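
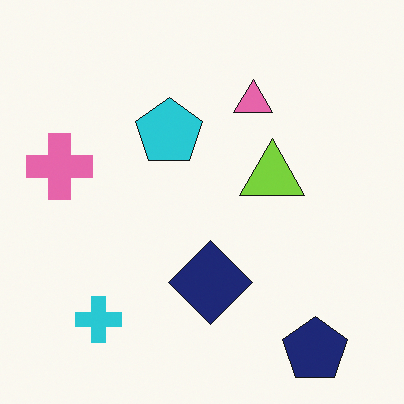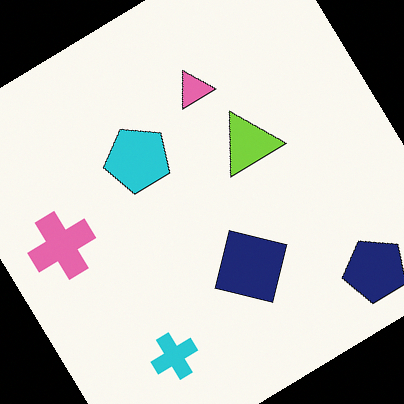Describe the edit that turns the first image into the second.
It was rotated counter-clockwise by a large amount — several tens of degrees.

Every shape is tilted by the same angle and the image corners show triangular fill wedges — a whole-image rotation by a non-right angle.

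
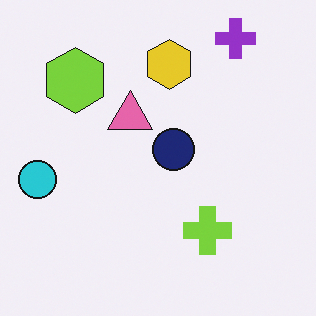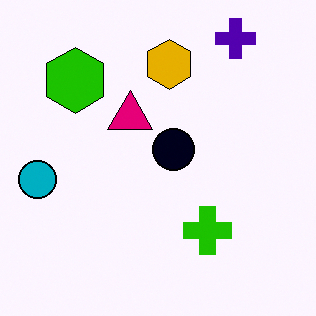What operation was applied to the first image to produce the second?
Given much higher contrast.

Tones are pushed away from mid-grey across the whole image — a global contrast change.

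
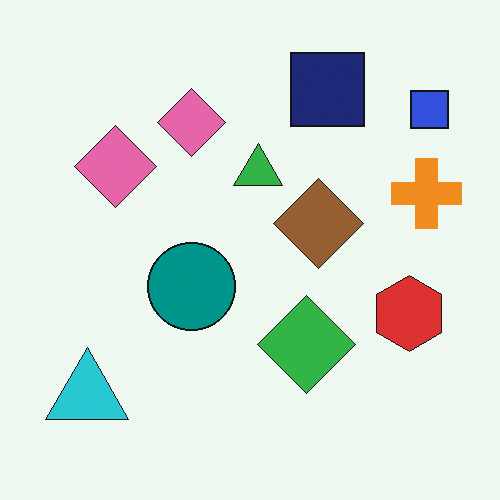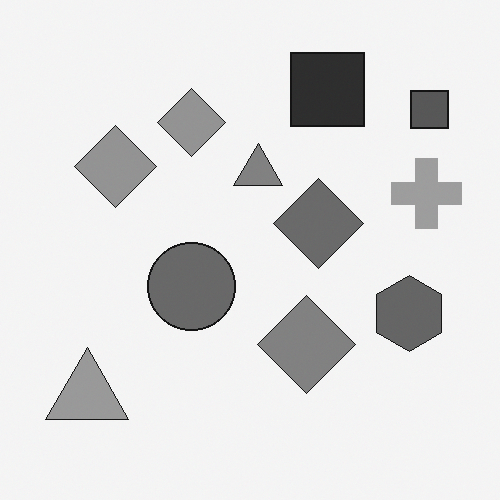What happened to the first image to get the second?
The second image is the first converted to grayscale.

All color is removed — every shape is now a shade of grey.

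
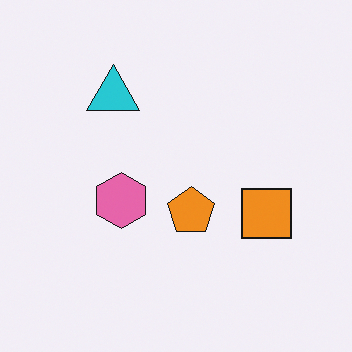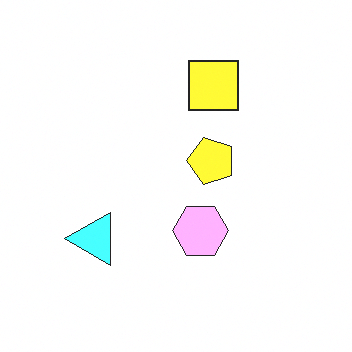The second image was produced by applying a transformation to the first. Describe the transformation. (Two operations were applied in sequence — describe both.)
The image was noticeably brightened, then rotated 90° counter-clockwise.

Every pixel — background and shapes alike — is uniformly brightened. The cyan triangle sits in the top-left of the first image and the bottom-left of the second — consistent with a whole-image 90° counter-clockwise rotation.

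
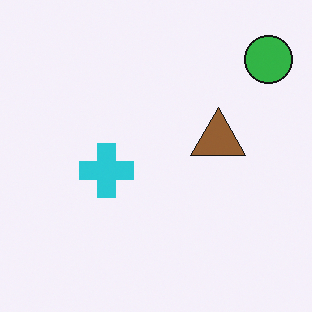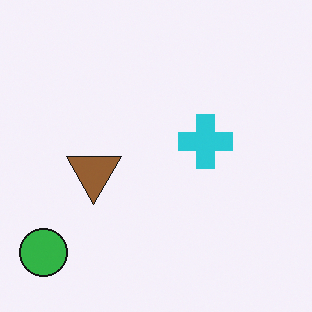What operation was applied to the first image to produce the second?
The transformation is: rotated 180°.

The green circle sits in the top-right of the first image and the bottom-left of the second — consistent with a whole-image 180° rotation.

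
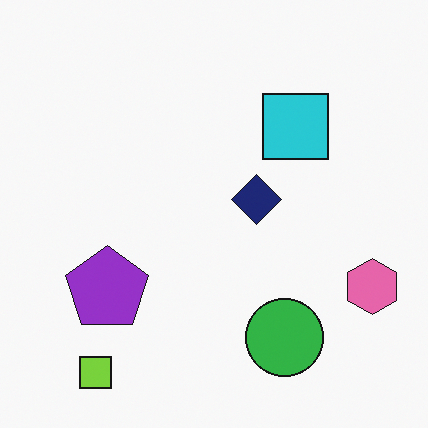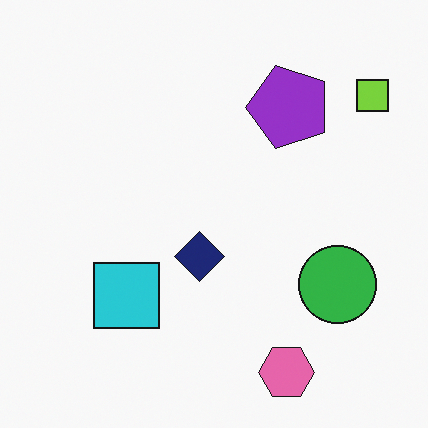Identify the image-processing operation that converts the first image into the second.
This is the original image transposed (reflected across the top-left ↔ bottom-right diagonal).

Shapes have swapped their row and column positions — what was in the top-right is now in the bottom-left — a diagonal reflection.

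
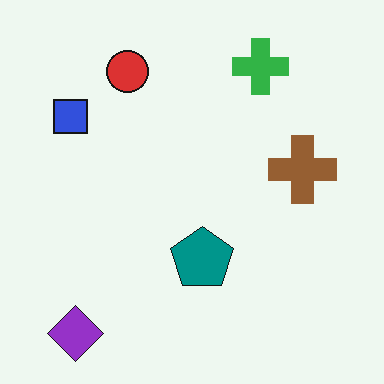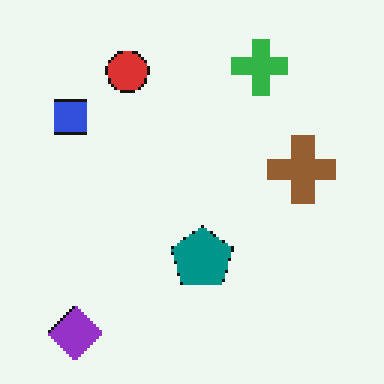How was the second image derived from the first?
The second image is the first mildly pixelated.

Shapes are reduced to large square blocks; fine edges and outlines are lost — a downscale-then-upscale (mosaic) effect.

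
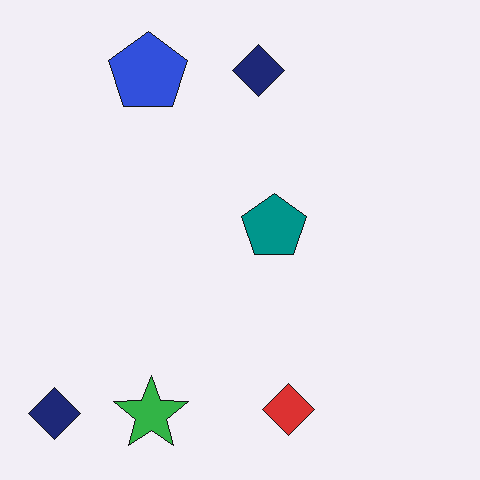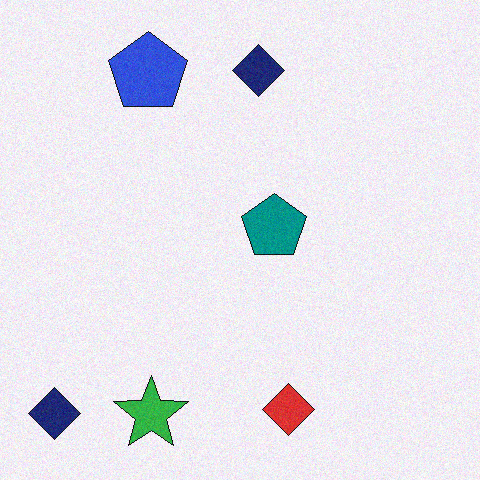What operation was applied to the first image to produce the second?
The second image is the first degraded with a light layer of grain.

Random speckle covers the whole image, including the flat background.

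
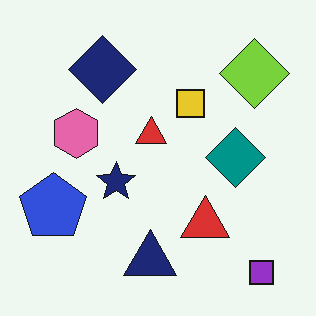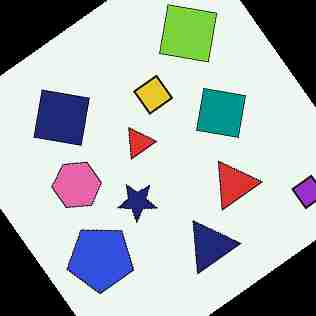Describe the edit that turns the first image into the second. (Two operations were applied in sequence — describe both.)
This is the original image rotated counter-clockwise by a large amount — several tens of degrees, then degraded with heavy JPEG compression.

Every shape is tilted by the same angle and the image corners show triangular fill wedges — a whole-image rotation by a non-right angle. Blocky 8×8 compression artifacts appear around shape edges and the flat background shows ringing — characteristic JPEG degradation.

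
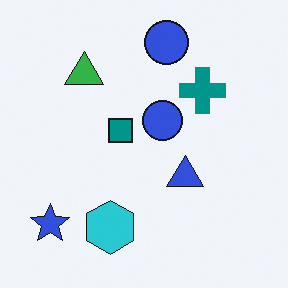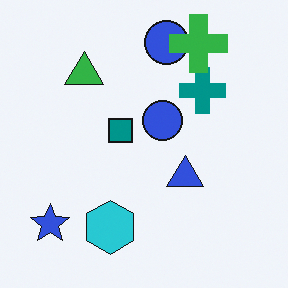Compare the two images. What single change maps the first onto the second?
This is the original image overlaid with an additional green cross.

A green cross appears in the second image that is absent from the first.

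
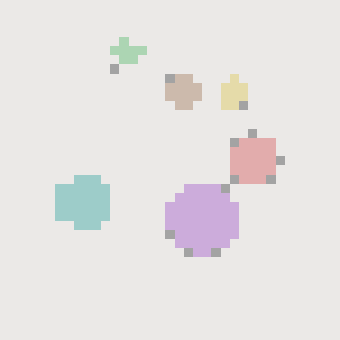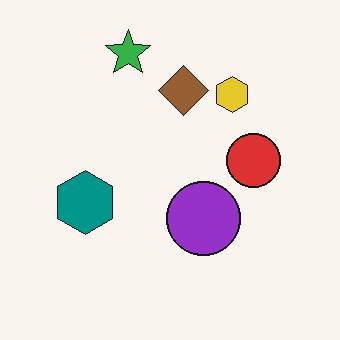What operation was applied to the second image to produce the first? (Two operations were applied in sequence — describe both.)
Washed out (contrast reduced), then heavily pixelated into large blocks.

Tones are pushed toward mid-grey across the whole image — a global contrast change. Shapes are reduced to large square blocks; fine edges and outlines are lost — a downscale-then-upscale (mosaic) effect.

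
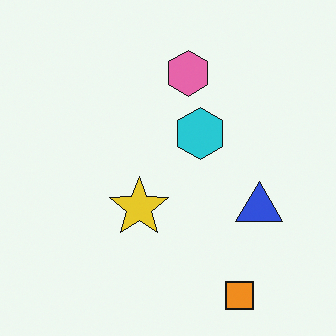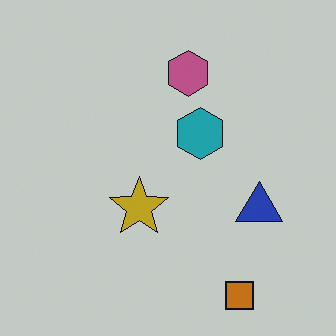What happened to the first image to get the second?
The second image is the first slightly darkened.

Every pixel — background and shapes alike — is uniformly darkened.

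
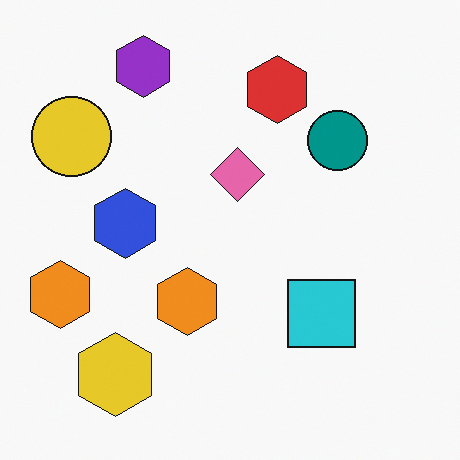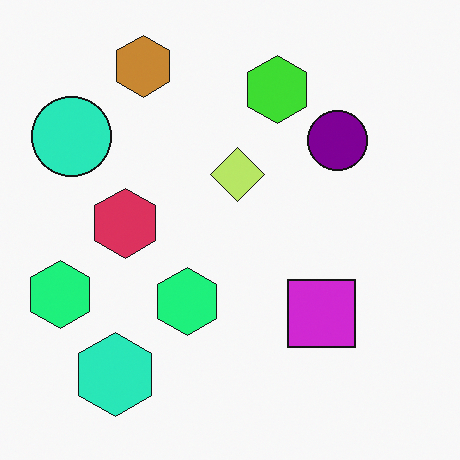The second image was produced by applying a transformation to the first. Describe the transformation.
The second image is the first hue-shifted noticeably.

Every shape's color has rotated by the same amount around the hue wheel — a uniform hue shift.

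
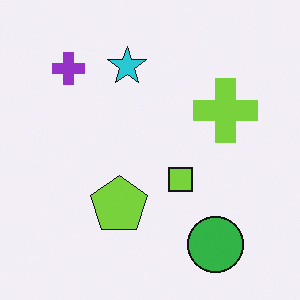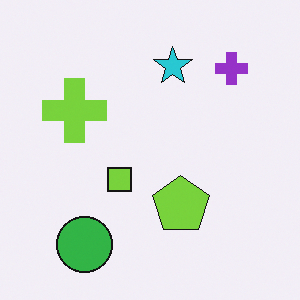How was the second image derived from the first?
This is the original image flipped horizontally (left ↔ right).

The purple cross is in the top-left of the first image and the top-right of the second — shapes on opposite sides of the vertical midline have swapped in a mirror flip.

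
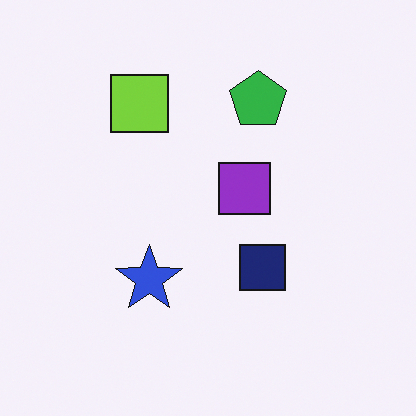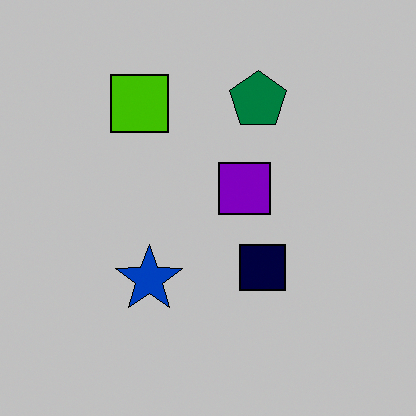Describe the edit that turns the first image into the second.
It was aggressively posterized.

Each flat color has snapped to a coarser quantized level — most visibly, the near-white background has dropped to a flat grey.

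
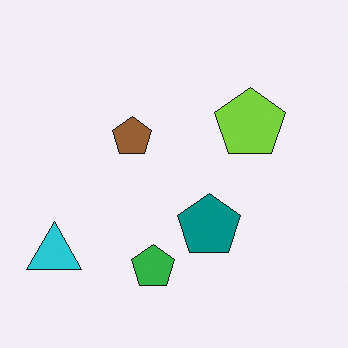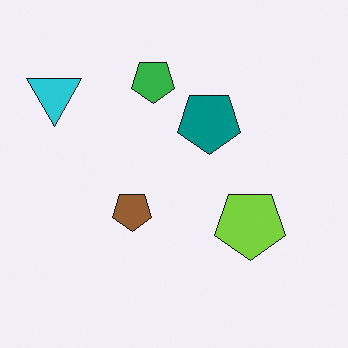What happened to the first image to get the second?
The image was flipped vertically (top ↔ bottom).

The green pentagon is in the bottom of the first image and the top of the second — shapes on opposite sides of the horizontal midline have swapped in a mirror flip.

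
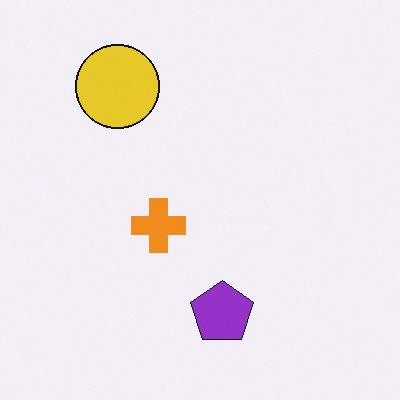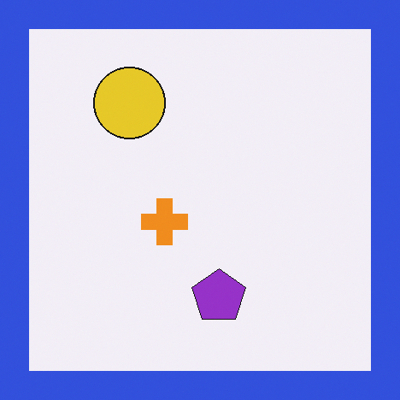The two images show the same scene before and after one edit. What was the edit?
Framed with a blue border.

A solid blue frame runs around the edge of the second image, with the content slightly shrunk inside it.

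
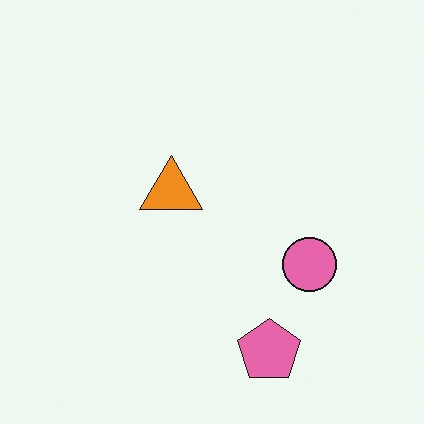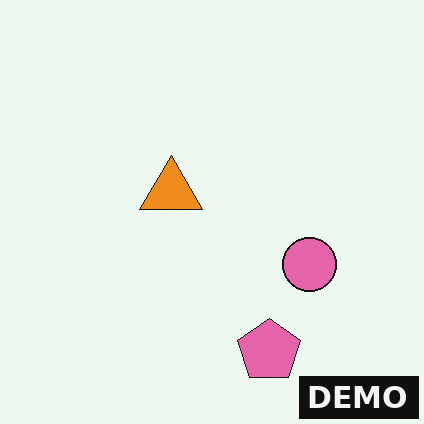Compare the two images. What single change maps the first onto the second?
Watermarked with the text "DEMO" in the lower-right corner.

A dark label reading "DEMO" appears in the lower-right corner.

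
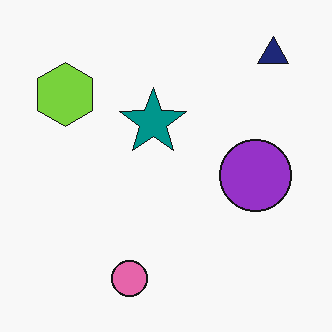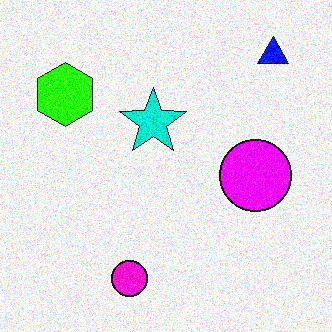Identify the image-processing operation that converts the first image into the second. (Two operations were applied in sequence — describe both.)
The image was made much more vivid (saturation change), then degraded with strong gaussian noise.

All colors are more vivid — a global saturation change. Random speckle covers the whole image, including the flat background.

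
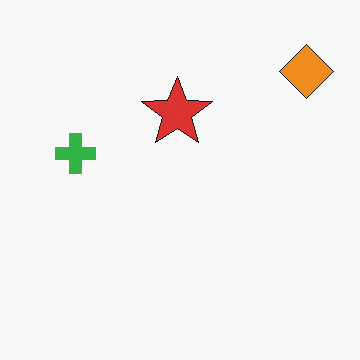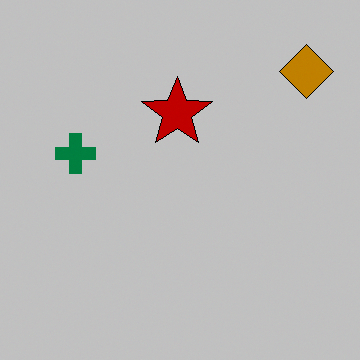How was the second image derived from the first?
The image was aggressively posterized.

Each flat color has snapped to a coarser quantized level — most visibly, the near-white background has dropped to a flat grey.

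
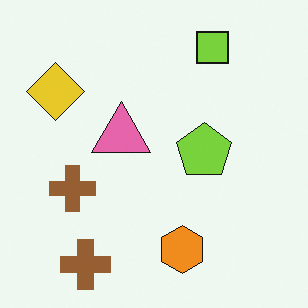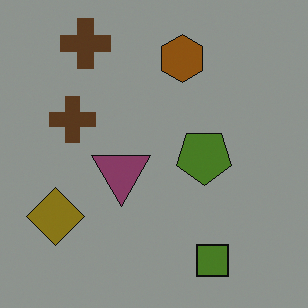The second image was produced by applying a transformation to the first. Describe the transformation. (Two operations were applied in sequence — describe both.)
The second image is the first flipped vertically (top ↔ bottom), then substantially darkened.

The lime square is in the top-right of the first image and the bottom-right of the second — shapes on opposite sides of the horizontal midline have swapped in a mirror flip. Every pixel — background and shapes alike — is uniformly darkened.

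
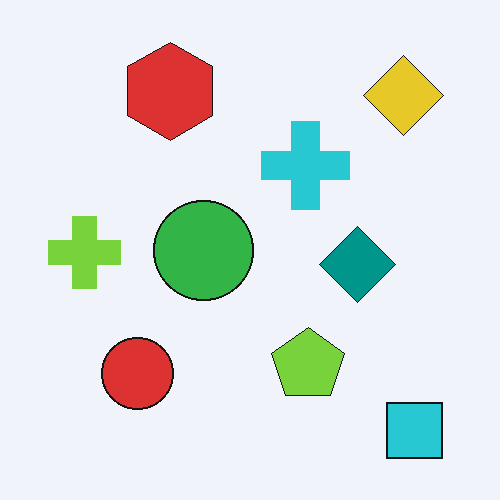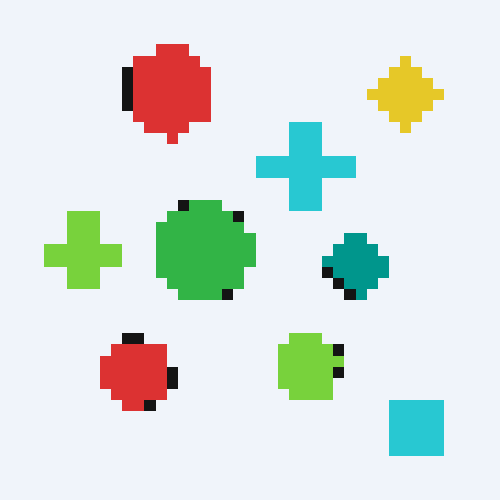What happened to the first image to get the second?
The second image is the first heavily pixelated into large blocks.

Shapes are reduced to large square blocks; fine edges and outlines are lost — a downscale-then-upscale (mosaic) effect.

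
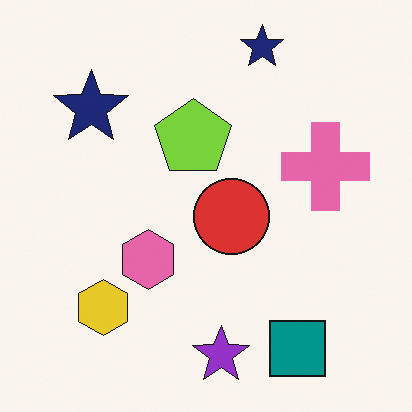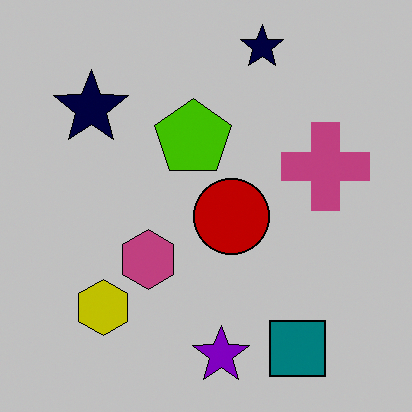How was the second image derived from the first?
It was heavily posterized to just a handful of flat colors.

Each flat color has snapped to a coarser quantized level — most visibly, the near-white background has dropped to a flat grey.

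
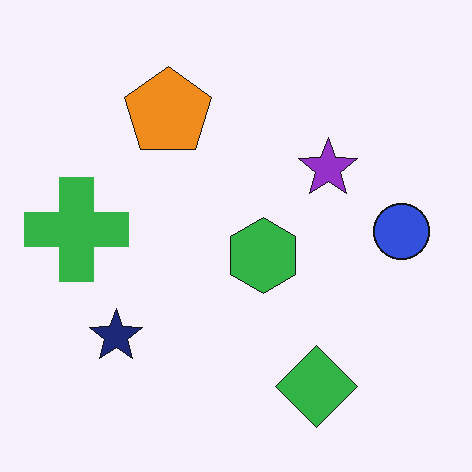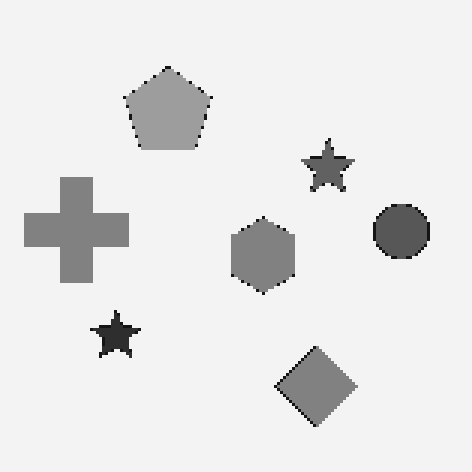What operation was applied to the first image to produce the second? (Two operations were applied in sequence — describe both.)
The transformation is: converted to grayscale, then mildly pixelated.

All color is removed — every shape is now a shade of grey. Shapes are reduced to large square blocks; fine edges and outlines are lost — a downscale-then-upscale (mosaic) effect.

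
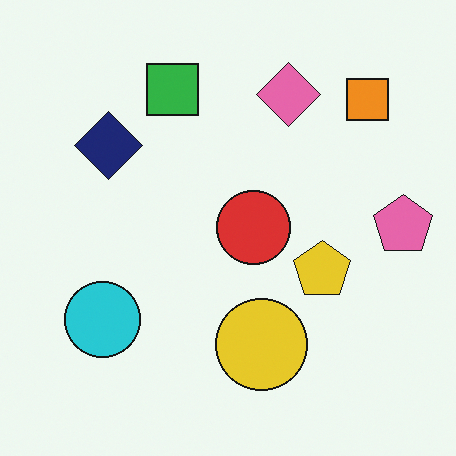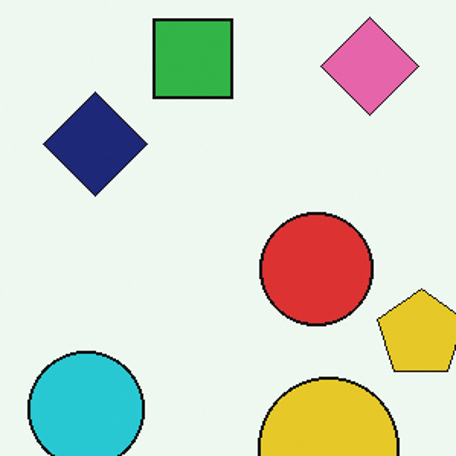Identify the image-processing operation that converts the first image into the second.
The second image is the first cropped slightly and scaled back up.

The visible shapes are larger and the field of view is narrower; shapes near the original edges may be partly or wholly outside the frame — a crop-and-rescale.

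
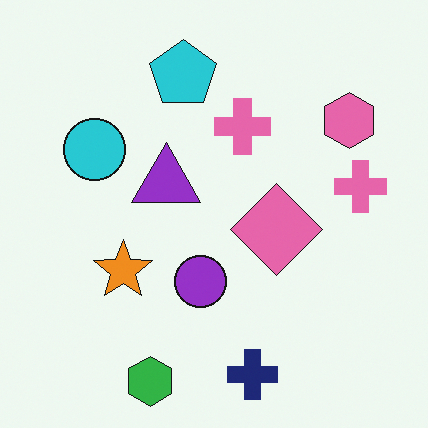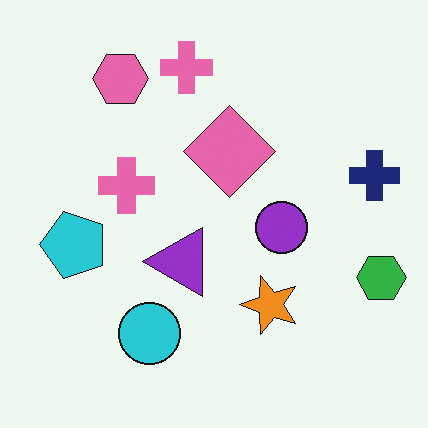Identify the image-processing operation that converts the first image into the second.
The second image is the first rotated 90° counter-clockwise.

The green hexagon sits in the bottom of the first image and the right of the second — consistent with a whole-image 90° counter-clockwise rotation.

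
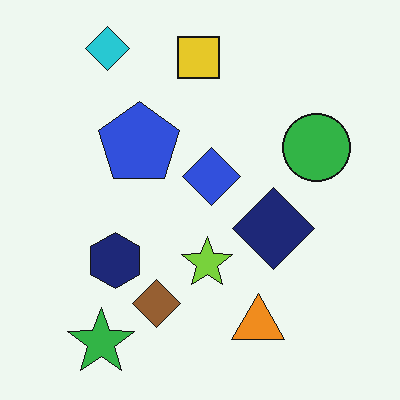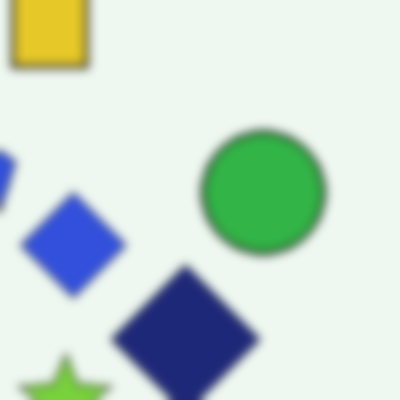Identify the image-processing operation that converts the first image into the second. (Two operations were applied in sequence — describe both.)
The second image is the first cropped tightly and scaled back up, then noticeably gaussian-blurred.

The visible shapes are larger and the field of view is narrower; shapes near the original edges may be partly or wholly outside the frame — a crop-and-rescale. Shape edges and outlines are uniformly softened across the whole image.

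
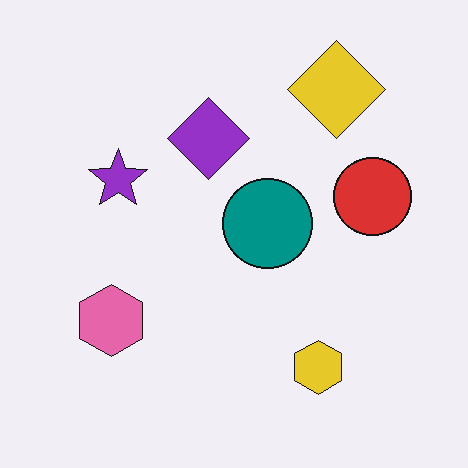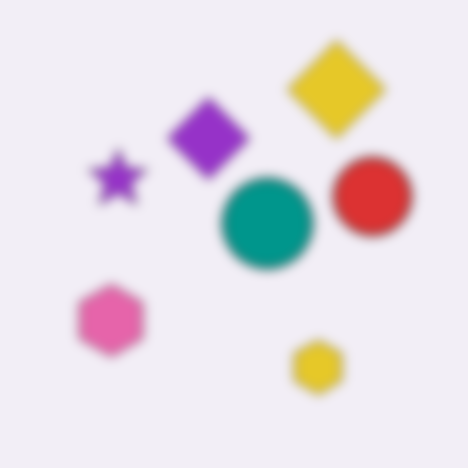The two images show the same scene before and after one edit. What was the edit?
The second image is the first strongly gaussian-blurred.

Shape edges and outlines are uniformly softened across the whole image.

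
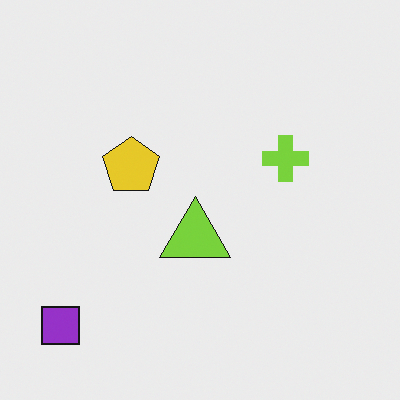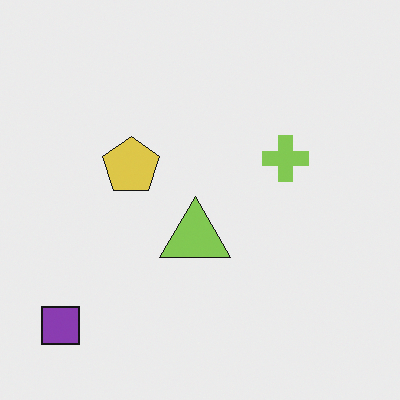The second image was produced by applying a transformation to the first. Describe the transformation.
It was slightly desaturated.

All colors are more muted and greyish — a global saturation change.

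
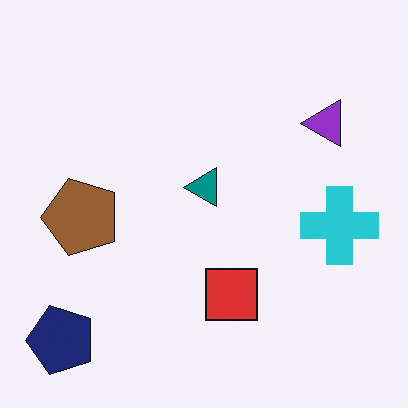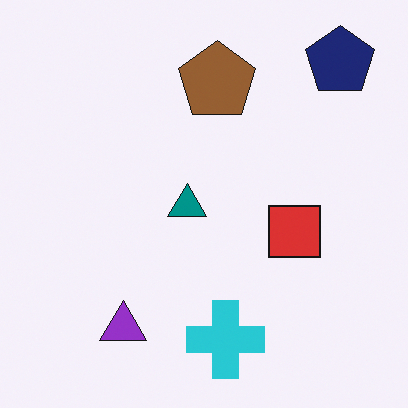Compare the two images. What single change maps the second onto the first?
It was transposed (reflected across the top-left ↔ bottom-right diagonal).

Shapes have swapped their row and column positions — what was in the top-right is now in the bottom-left — a diagonal reflection.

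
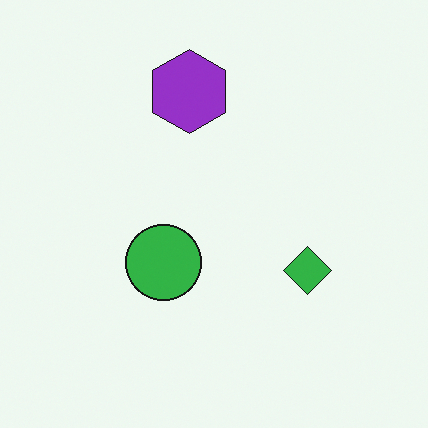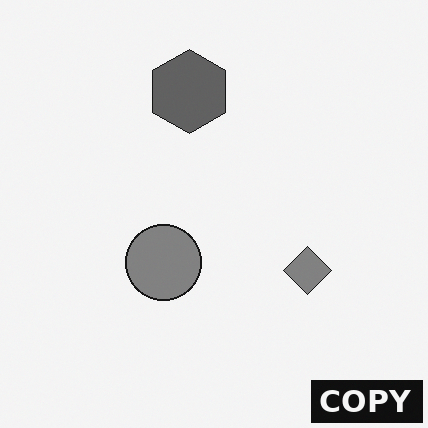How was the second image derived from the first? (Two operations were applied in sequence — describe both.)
This is the original image converted to grayscale, then watermarked with the text "COPY" in the lower-right corner.

All color is removed — every shape is now a shade of grey. A dark label reading "COPY" appears in the lower-right corner.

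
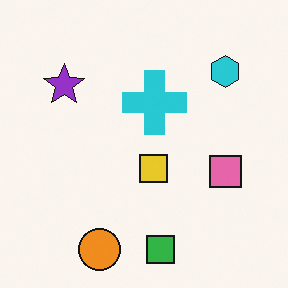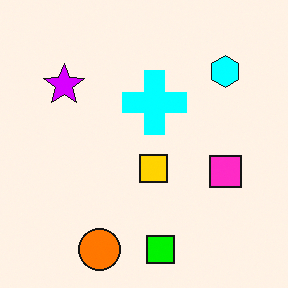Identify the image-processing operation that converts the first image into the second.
The transformation is: made much more vivid (saturation change).

All colors are more vivid — a global saturation change.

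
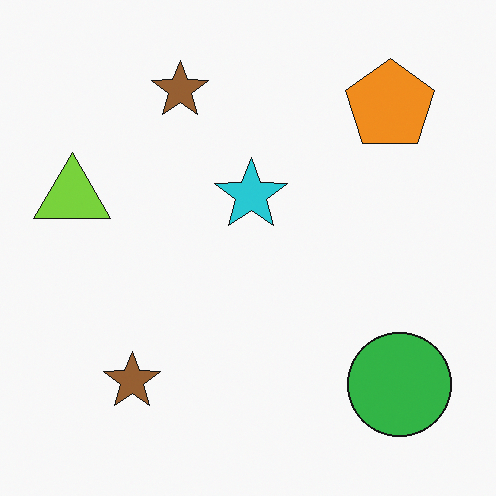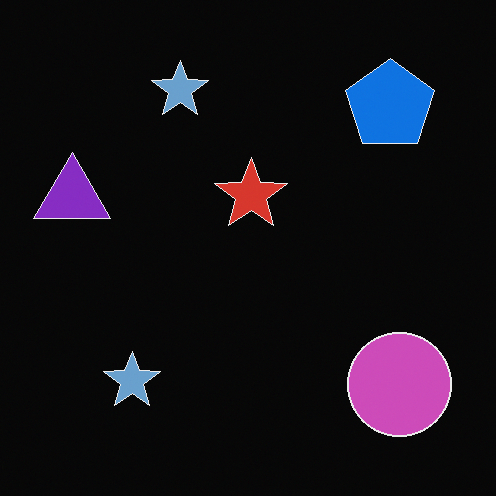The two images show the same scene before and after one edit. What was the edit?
The transformation is: color-inverted (negative).

The light background has become dark and every shape's color is its complement — a photographic negative.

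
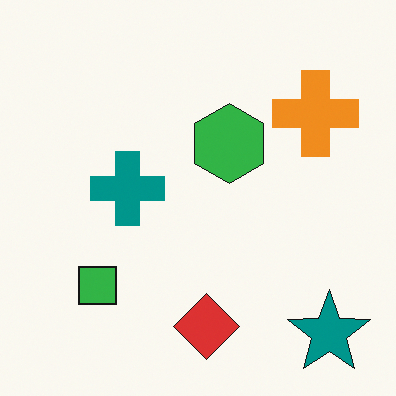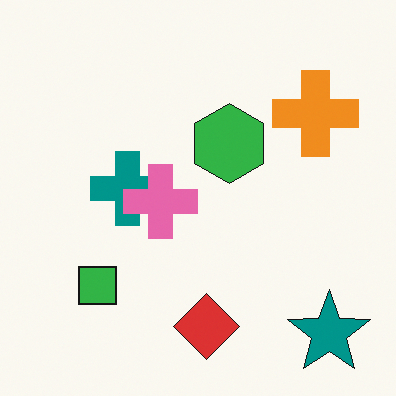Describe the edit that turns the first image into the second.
The transformation is: overlaid with an additional pink cross.

A pink cross appears in the second image that is absent from the first.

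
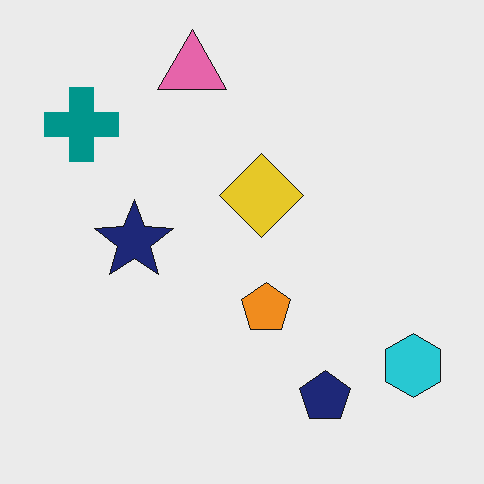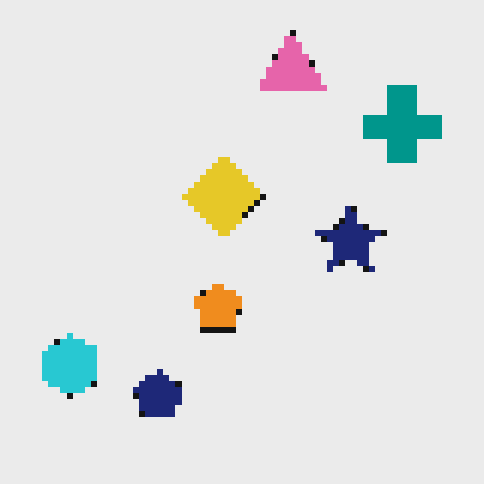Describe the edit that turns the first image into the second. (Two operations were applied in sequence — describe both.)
Flipped horizontally (left ↔ right), then moderately pixelated.

The cyan hexagon is in the bottom-right of the first image and the bottom-left of the second — shapes on opposite sides of the vertical midline have swapped in a mirror flip. Shapes are reduced to large square blocks; fine edges and outlines are lost — a downscale-then-upscale (mosaic) effect.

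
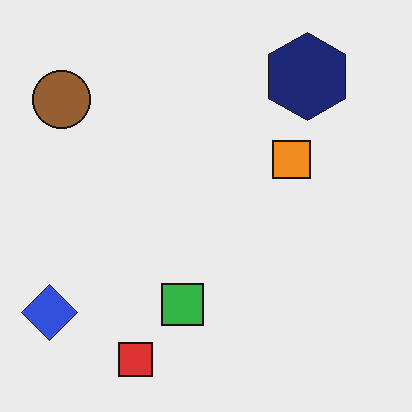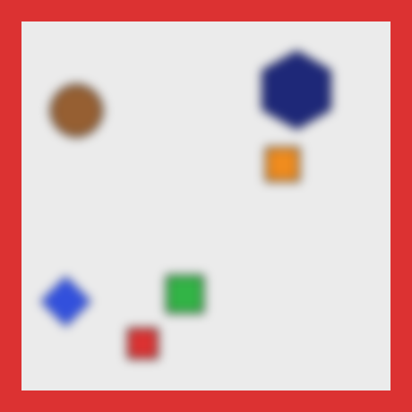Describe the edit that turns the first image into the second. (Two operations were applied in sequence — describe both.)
The transformation is: strongly gaussian-blurred, then framed with a red border.

Shape edges and outlines are uniformly softened across the whole image. A solid red frame runs around the edge of the second image, with the content slightly shrunk inside it.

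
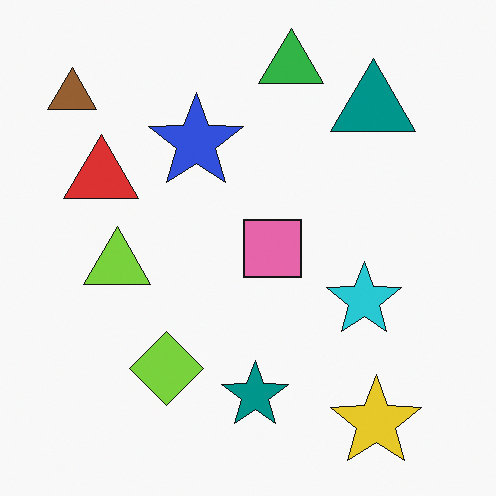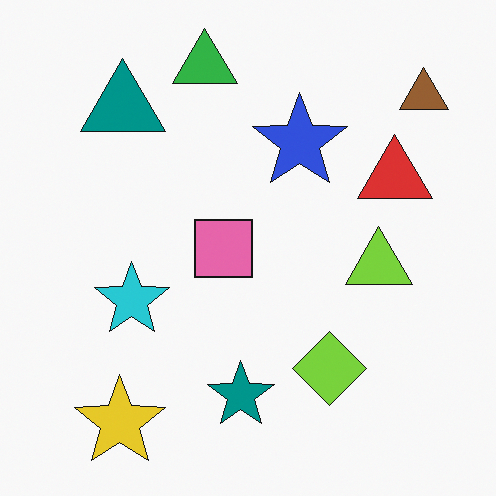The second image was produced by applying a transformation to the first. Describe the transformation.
Flipped horizontally (left ↔ right).

The brown triangle is in the top-left of the first image and the top-right of the second — shapes on opposite sides of the vertical midline have swapped in a mirror flip.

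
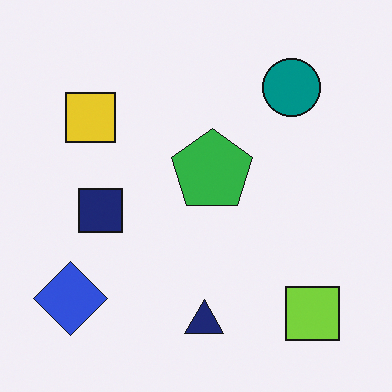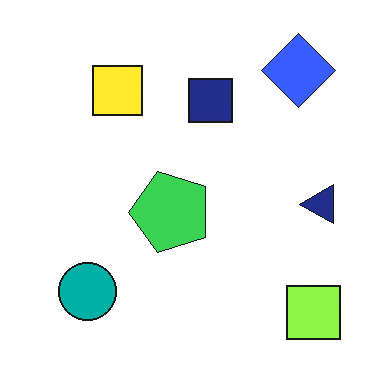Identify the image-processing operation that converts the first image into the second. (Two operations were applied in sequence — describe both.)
The image was transposed (reflected across the top-left ↔ bottom-right diagonal), then slightly brightened.

Shapes have swapped their row and column positions — what was in the top-right is now in the bottom-left — a diagonal reflection. Every pixel — background and shapes alike — is uniformly brightened.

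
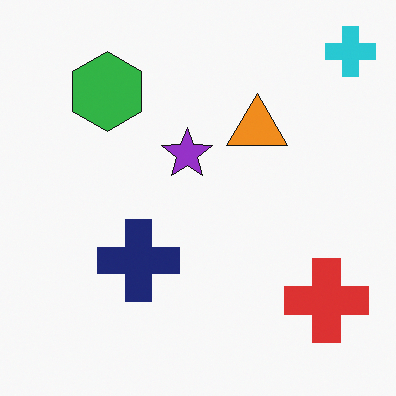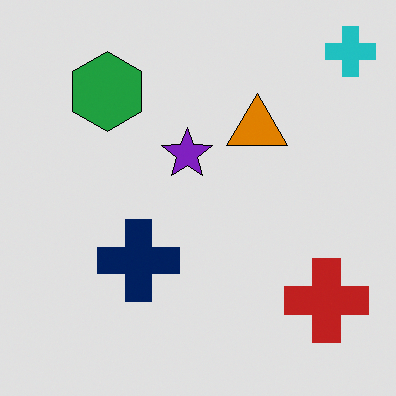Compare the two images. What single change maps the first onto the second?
This is the original image posterized to a reduced palette.

Each flat color has snapped to a coarser quantized level — most visibly, the near-white background has dropped to a flat grey.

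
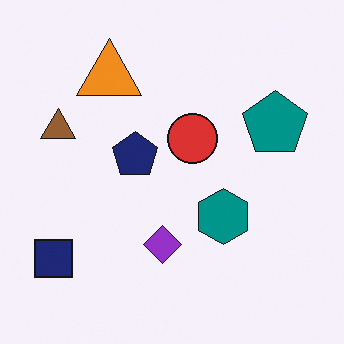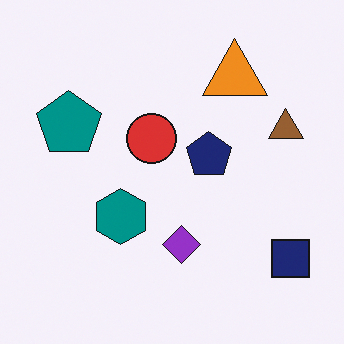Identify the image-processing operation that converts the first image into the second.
The image was flipped horizontally (left ↔ right).

The navy square is in the bottom-left of the first image and the bottom-right of the second — shapes on opposite sides of the vertical midline have swapped in a mirror flip.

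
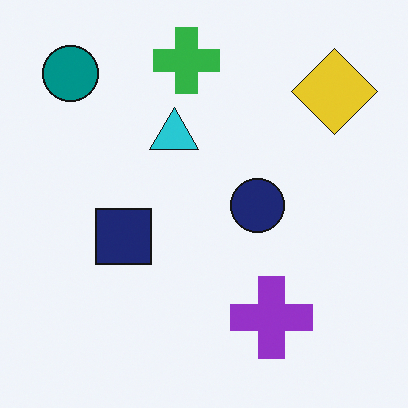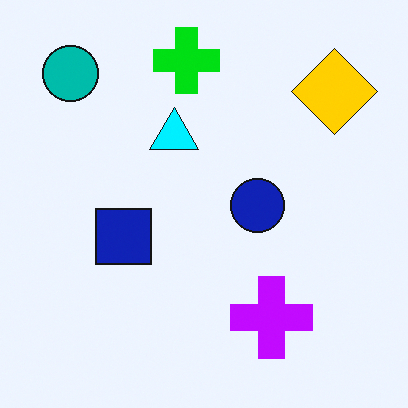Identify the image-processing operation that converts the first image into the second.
It was heavily oversaturated.

All colors are more vivid — a global saturation change.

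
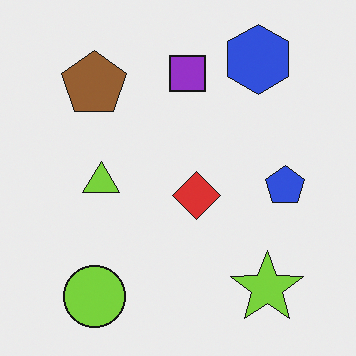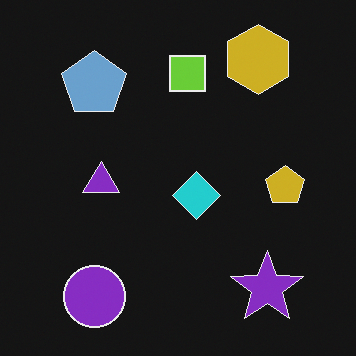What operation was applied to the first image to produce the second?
The second image is the first color-inverted (negative).

The light background has become dark and every shape's color is its complement — a photographic negative.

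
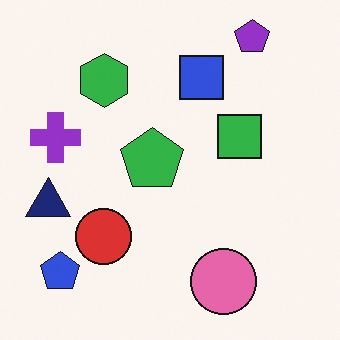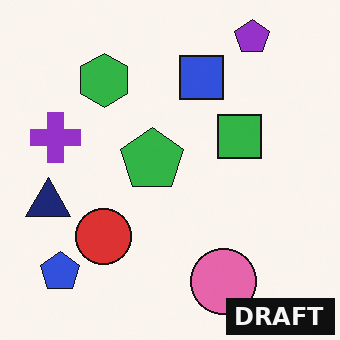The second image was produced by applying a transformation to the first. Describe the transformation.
Watermarked with the text "DRAFT" in the lower-right corner.

A dark label reading "DRAFT" appears in the lower-right corner.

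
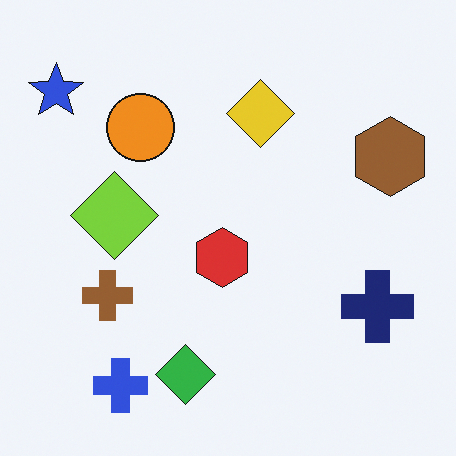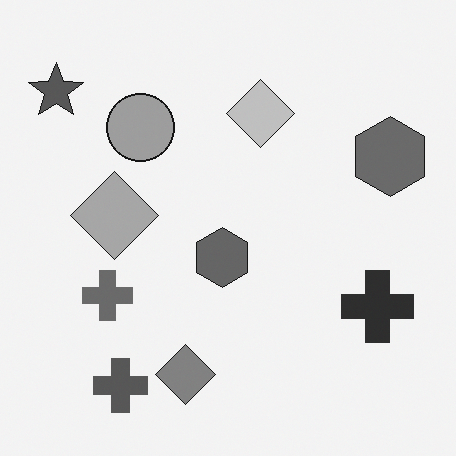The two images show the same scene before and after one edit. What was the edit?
The image was converted to grayscale.

All color is removed — every shape is now a shade of grey.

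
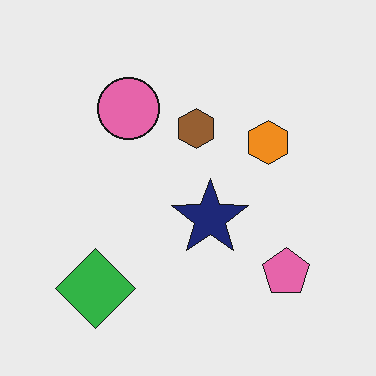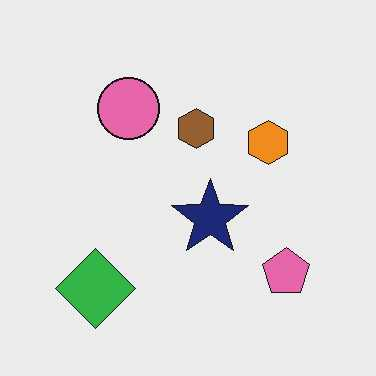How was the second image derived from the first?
The image was given moderate JPEG compression.

Blocky 8×8 compression artifacts appear around shape edges and the flat background shows ringing — characteristic JPEG degradation.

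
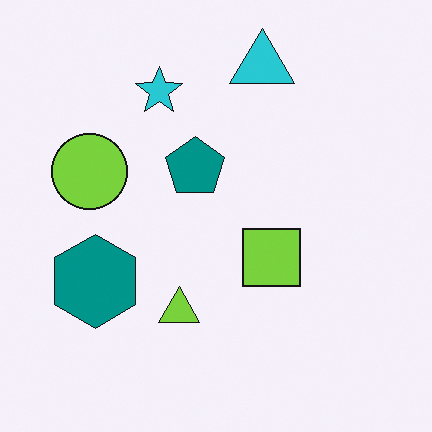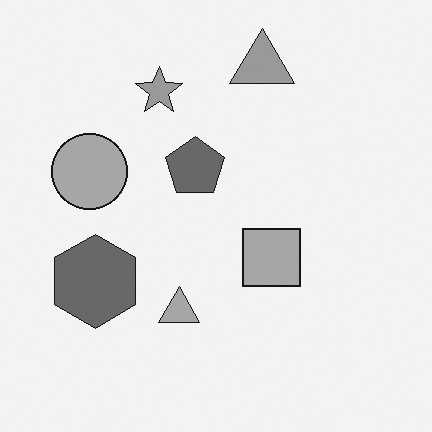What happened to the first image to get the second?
This is the original image converted to grayscale.

All color is removed — every shape is now a shade of grey.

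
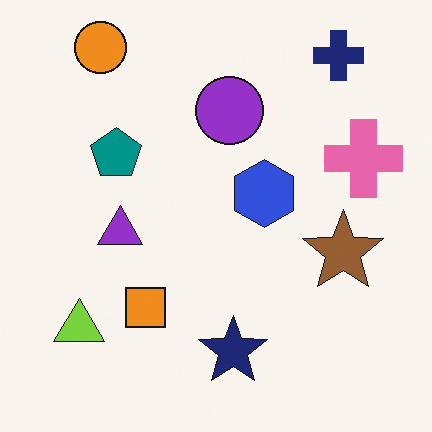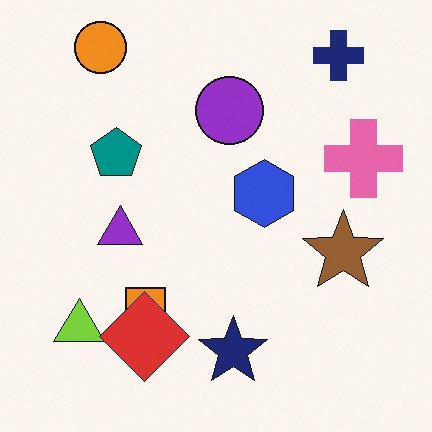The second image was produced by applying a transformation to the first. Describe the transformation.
The image was overlaid with an additional red diamond.

A red diamond appears in the second image that is absent from the first.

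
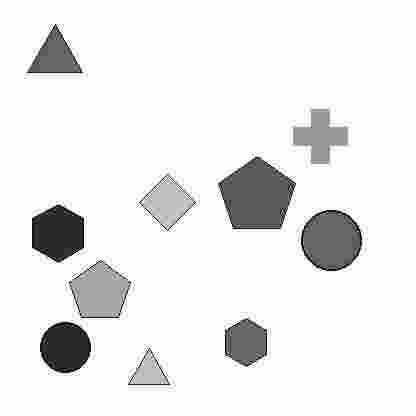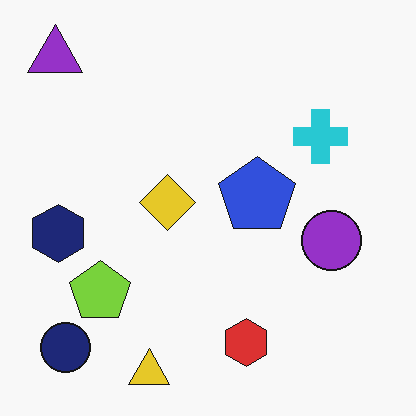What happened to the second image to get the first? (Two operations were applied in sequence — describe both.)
This is the original image converted to grayscale, then degraded with heavy JPEG compression.

All color is removed — every shape is now a shade of grey. Blocky 8×8 compression artifacts appear around shape edges and the flat background shows ringing — characteristic JPEG degradation.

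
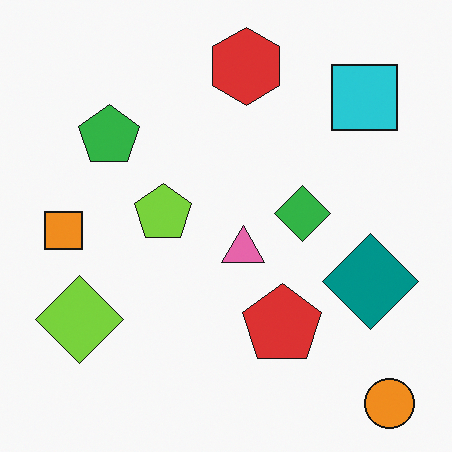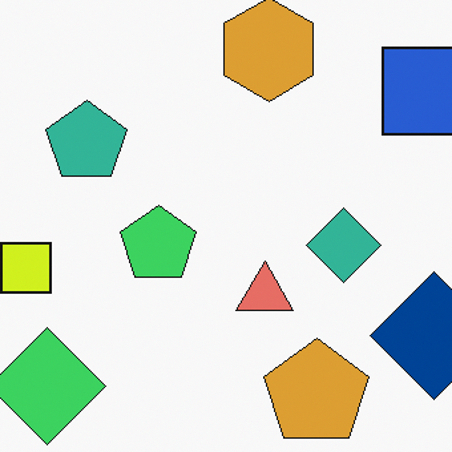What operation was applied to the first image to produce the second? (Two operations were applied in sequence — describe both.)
The transformation is: hue-shifted by a small amount, then cropped to a modestly smaller region and rescaled.

Every shape's color has rotated by the same amount around the hue wheel — a uniform hue shift. The visible shapes are larger and the field of view is narrower; shapes near the original edges may be partly or wholly outside the frame — a crop-and-rescale.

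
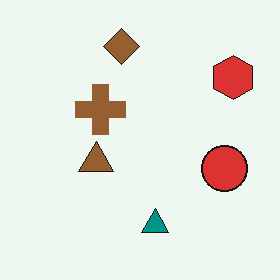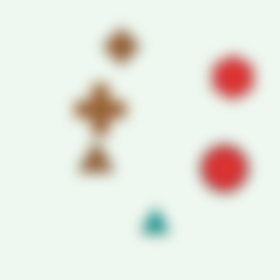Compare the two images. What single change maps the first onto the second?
The image was heavily blurred.

Shape edges and outlines are uniformly softened across the whole image.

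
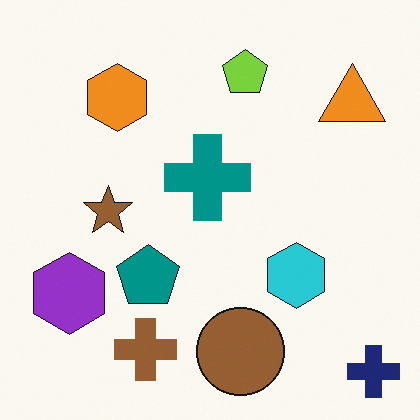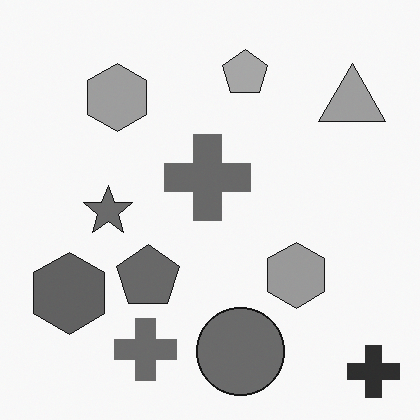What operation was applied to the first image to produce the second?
The image was converted to grayscale.

All color is removed — every shape is now a shade of grey.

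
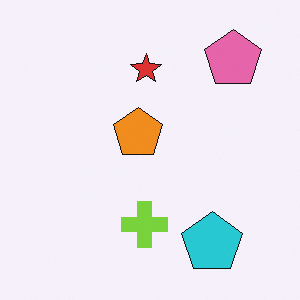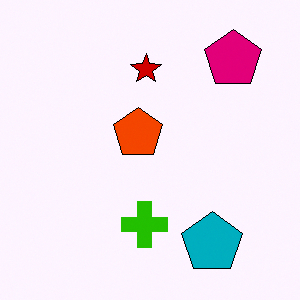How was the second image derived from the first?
Boosted in contrast.

Tones are pushed away from mid-grey across the whole image — a global contrast change.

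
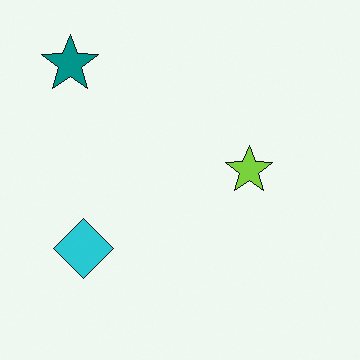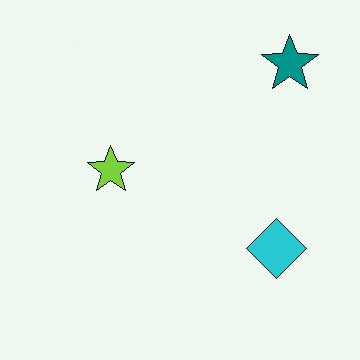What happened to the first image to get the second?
The image was flipped horizontally (left ↔ right).

The teal star is in the top-left of the first image and the top-right of the second — shapes on opposite sides of the vertical midline have swapped in a mirror flip.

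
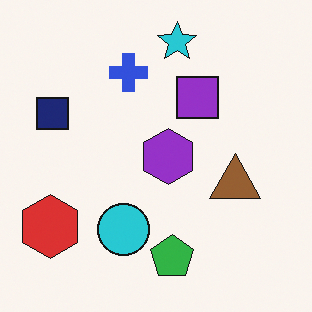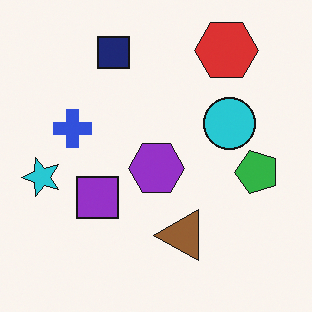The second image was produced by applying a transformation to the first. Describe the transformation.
The image was transposed (reflected across the top-left ↔ bottom-right diagonal).

Shapes have swapped their row and column positions — what was in the top-right is now in the bottom-left — a diagonal reflection.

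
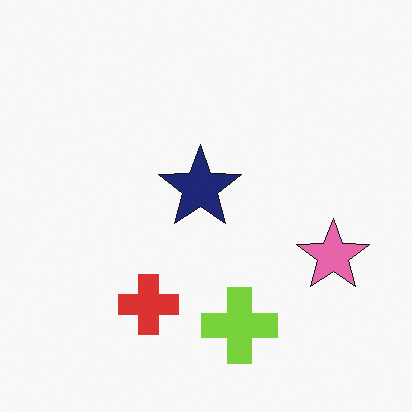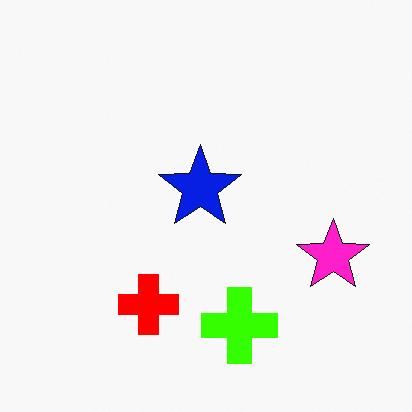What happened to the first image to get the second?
This is the original image heavily oversaturated.

All colors are more vivid — a global saturation change.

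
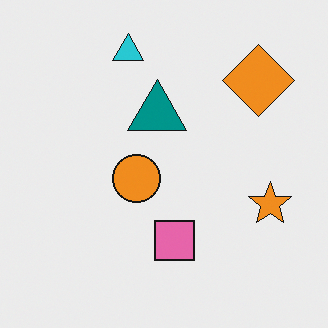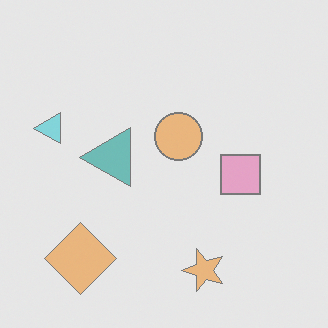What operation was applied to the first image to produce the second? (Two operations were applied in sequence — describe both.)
This is the original image transposed (reflected across the top-left ↔ bottom-right diagonal), then given much lower contrast.

Shapes have swapped their row and column positions — what was in the top-right is now in the bottom-left — a diagonal reflection. Tones are pushed toward mid-grey across the whole image — a global contrast change.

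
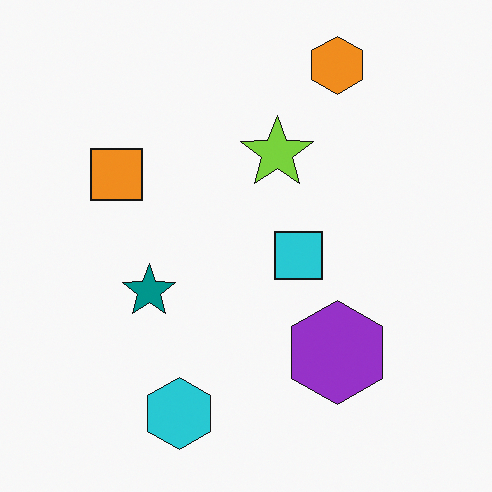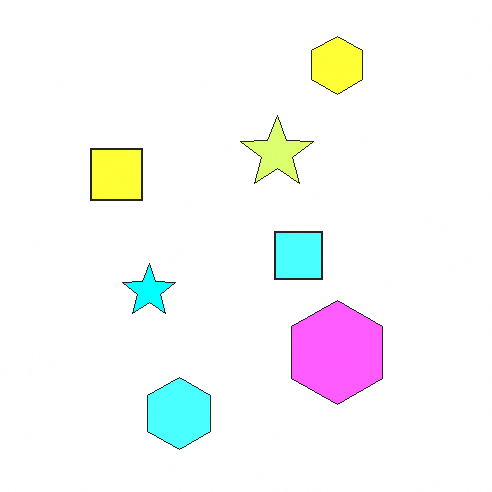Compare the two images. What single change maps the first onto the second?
It was brightened a lot.

Every pixel — background and shapes alike — is uniformly brightened.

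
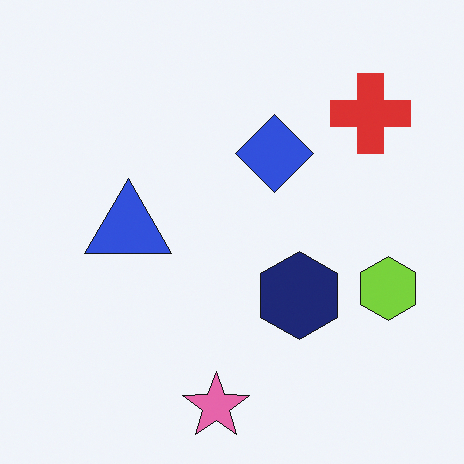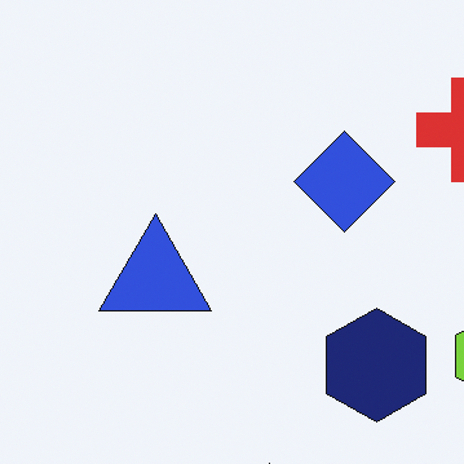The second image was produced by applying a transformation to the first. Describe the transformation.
Cropped slightly and scaled back up.

The visible shapes are larger and the field of view is narrower; shapes near the original edges may be partly or wholly outside the frame — a crop-and-rescale.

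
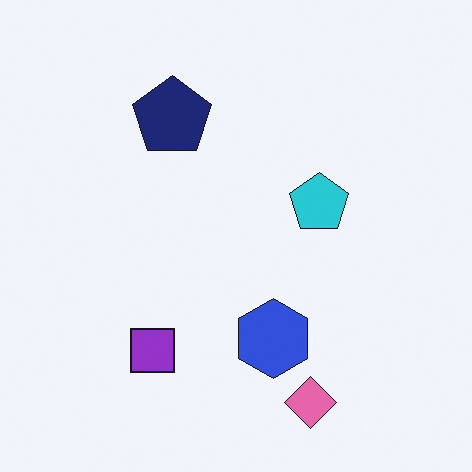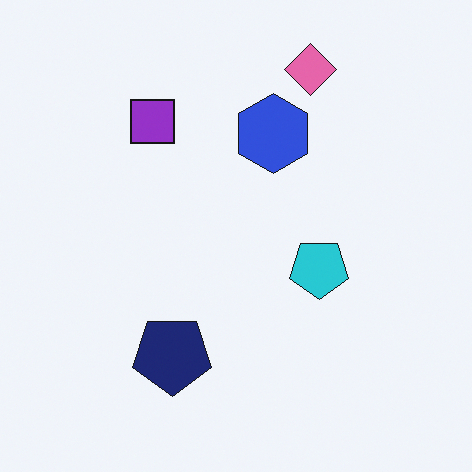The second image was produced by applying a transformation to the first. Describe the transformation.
It was flipped vertically (top ↔ bottom).

The pink diamond is in the bottom of the first image and the top of the second — shapes on opposite sides of the horizontal midline have swapped in a mirror flip.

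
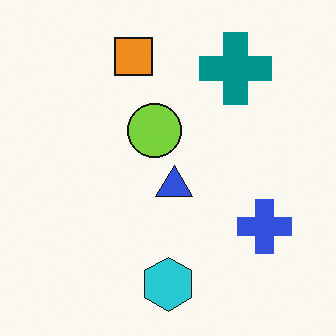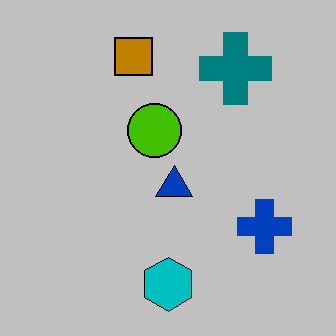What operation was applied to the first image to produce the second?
The second image is the first aggressively posterized.

Each flat color has snapped to a coarser quantized level — most visibly, the near-white background has dropped to a flat grey.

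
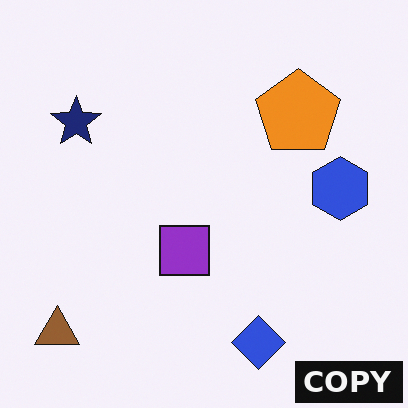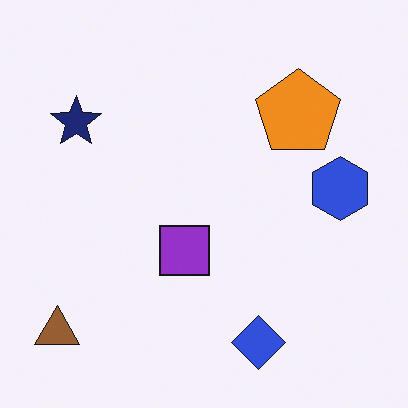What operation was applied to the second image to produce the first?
It was watermarked with the text "COPY" in the lower-right corner.

A dark label reading "COPY" appears in the lower-right corner.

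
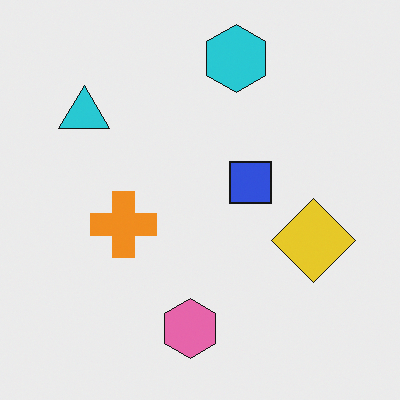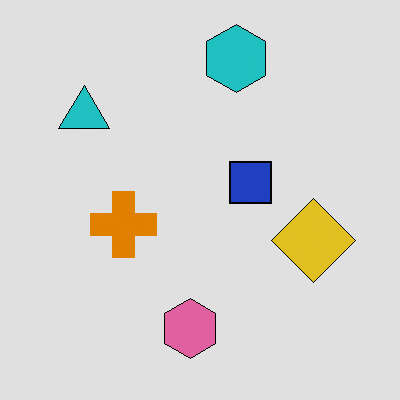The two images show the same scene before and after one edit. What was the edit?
The image was posterized to a reduced palette.

Each flat color has snapped to a coarser quantized level — most visibly, the near-white background has dropped to a flat grey.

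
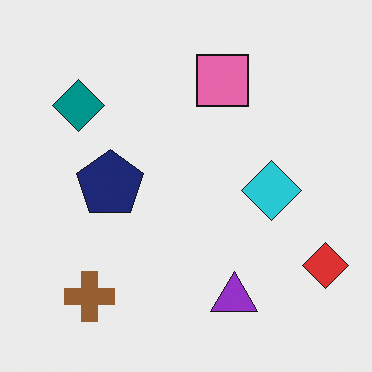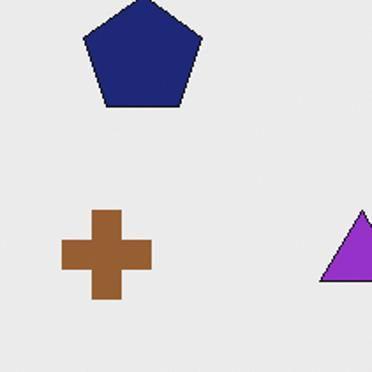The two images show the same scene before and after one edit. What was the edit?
The image was cropped to a noticeably smaller region and rescaled.

The visible shapes are larger and the field of view is narrower; shapes near the original edges may be partly or wholly outside the frame — a crop-and-rescale.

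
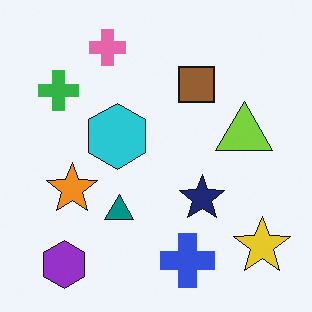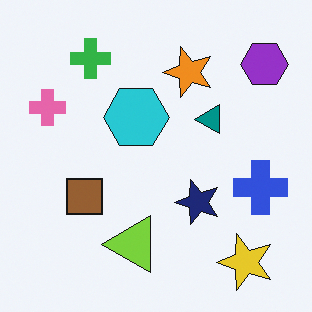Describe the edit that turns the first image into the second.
The image was transposed (reflected across the top-left ↔ bottom-right diagonal).

Shapes have swapped their row and column positions — what was in the top-right is now in the bottom-left — a diagonal reflection.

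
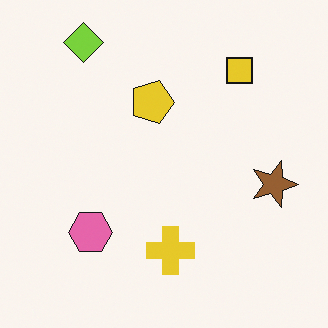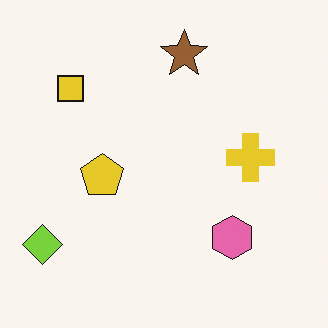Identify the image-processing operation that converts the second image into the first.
This is the original image rotated 90° clockwise.

The lime diamond sits in the bottom-left of the second image and the top-left of the first — consistent with a whole-image 90° clockwise rotation.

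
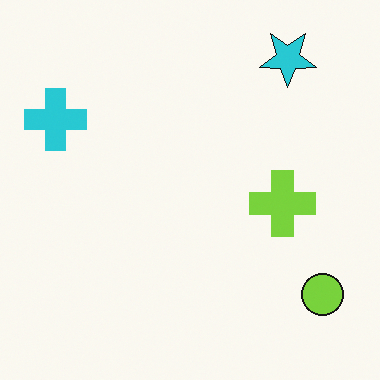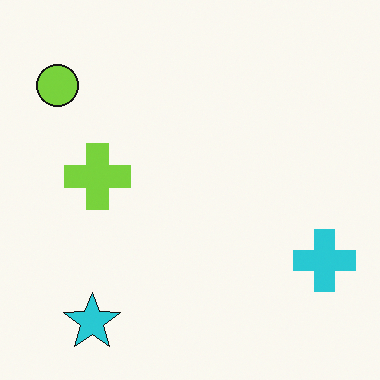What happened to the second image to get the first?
Rotated 180°.

The lime circle sits in the top-left of the second image and the bottom-right of the first — consistent with a whole-image 180° rotation.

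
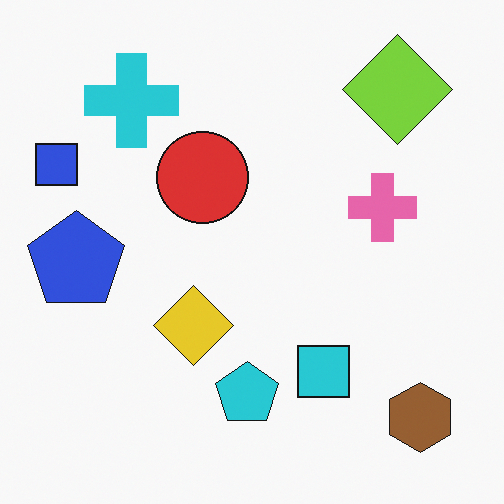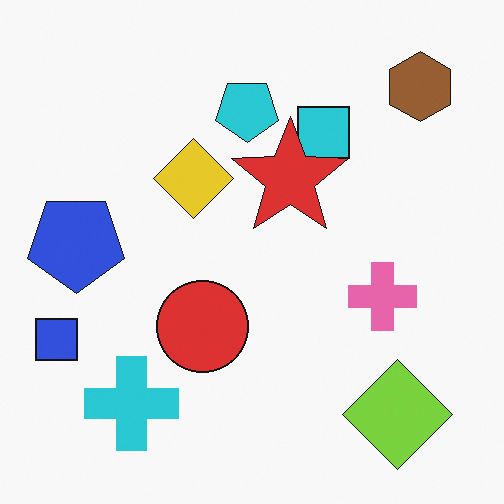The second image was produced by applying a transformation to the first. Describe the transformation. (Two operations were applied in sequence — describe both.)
Flipped vertically (top ↔ bottom), then overlaid with an additional red star.

The brown hexagon is in the bottom-right of the first image and the top-right of the second — shapes on opposite sides of the horizontal midline have swapped in a mirror flip. A red star appears in the second image that is absent from the first.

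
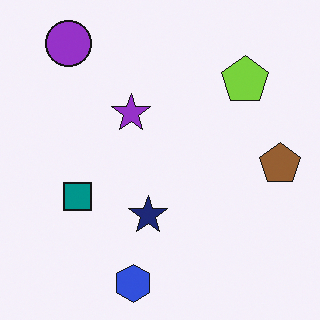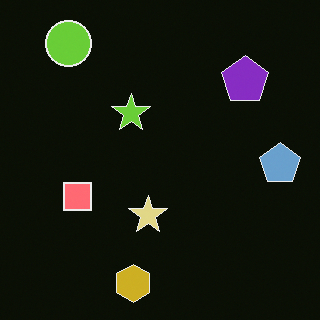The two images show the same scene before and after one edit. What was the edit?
The second image is the first color-inverted (negative).

The light background has become dark and every shape's color is its complement — a photographic negative.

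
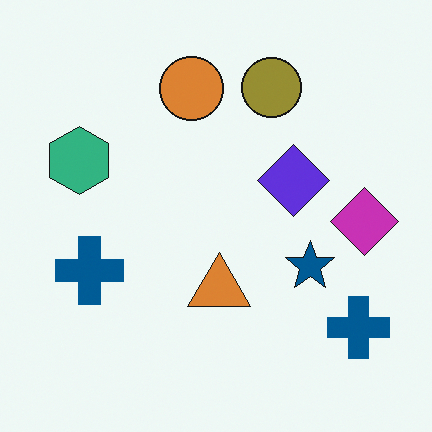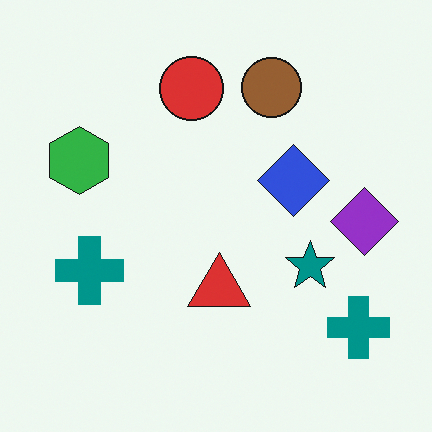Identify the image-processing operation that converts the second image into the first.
This is the original image hue-shifted slightly.

Every shape's color has rotated by the same amount around the hue wheel — a uniform hue shift.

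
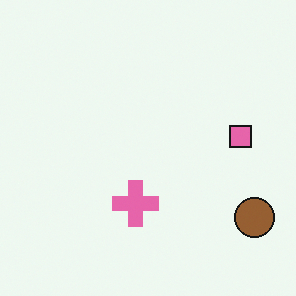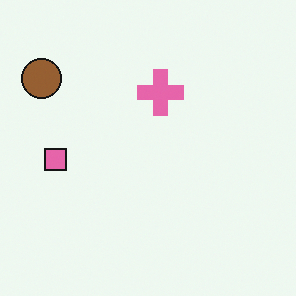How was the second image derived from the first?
This is the original image rotated 180°.

The brown circle sits in the bottom-right of the first image and the top-left of the second — consistent with a whole-image 180° rotation.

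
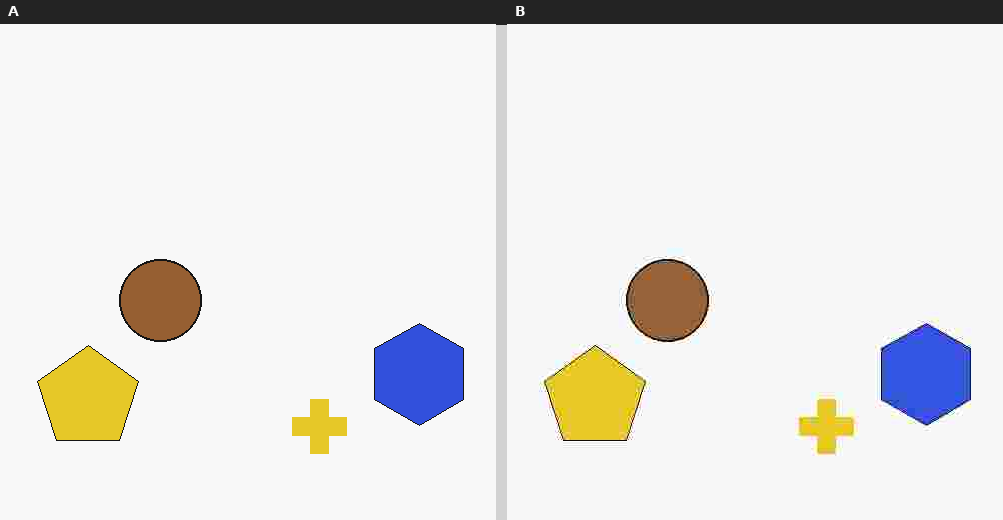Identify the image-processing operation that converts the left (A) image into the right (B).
This is the original image heavily JPEG-compressed with obvious blocking artifacts.

Blocky 8×8 compression artifacts appear around shape edges and the flat background shows ringing — characteristic JPEG degradation.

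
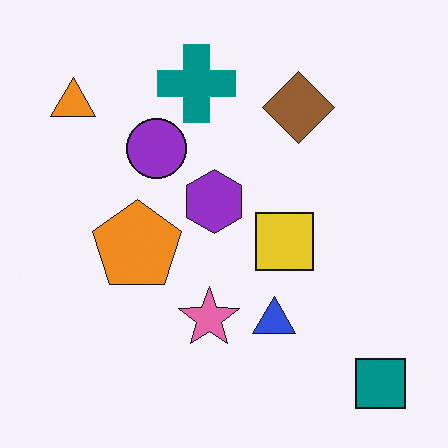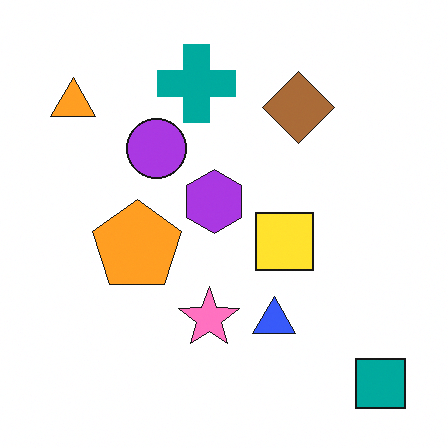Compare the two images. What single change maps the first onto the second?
The transformation is: brightened a little.

Every pixel — background and shapes alike — is uniformly brightened.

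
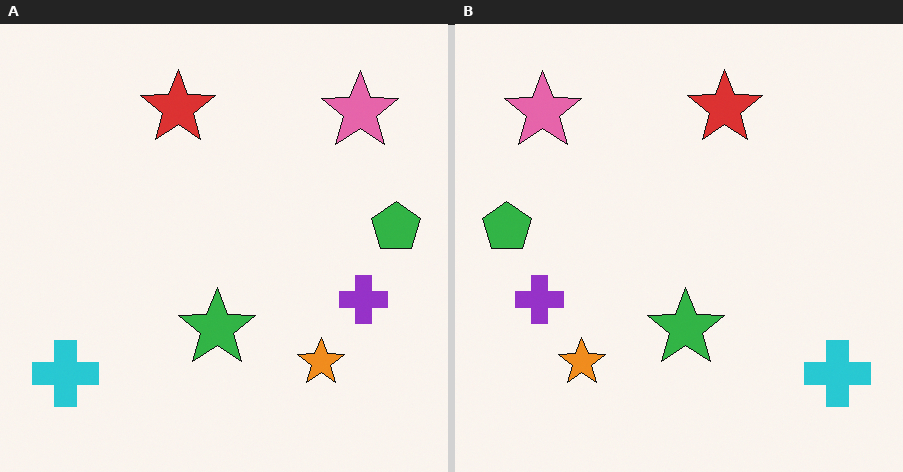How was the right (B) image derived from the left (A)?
It was flipped horizontally (left ↔ right).

The green pentagon is in the right of the left (A) image and the left of the right (B) — shapes on opposite sides of the vertical midline have swapped in a mirror flip.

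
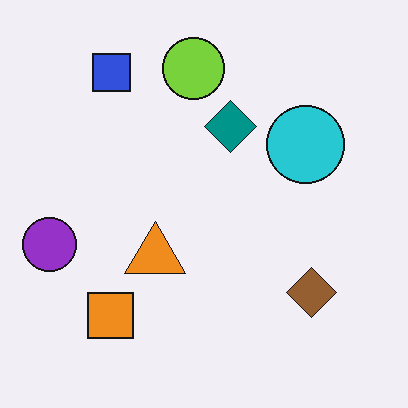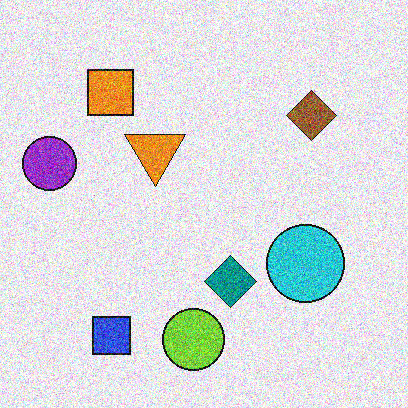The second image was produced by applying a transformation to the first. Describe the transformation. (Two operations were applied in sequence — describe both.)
The image was flipped vertically (top ↔ bottom), then degraded with a thick layer of grain.

The lime circle is in the top of the first image and the bottom of the second — shapes on opposite sides of the horizontal midline have swapped in a mirror flip. Random speckle covers the whole image, including the flat background.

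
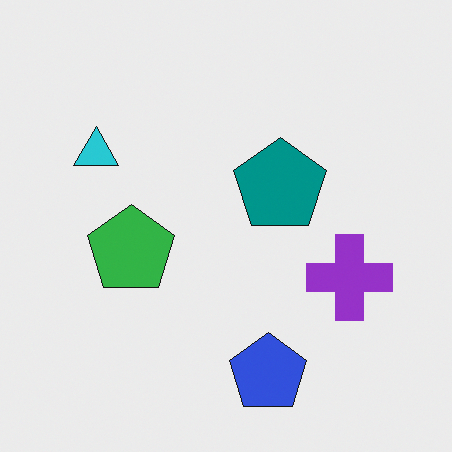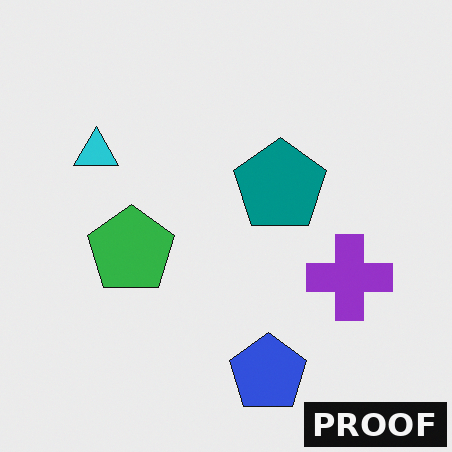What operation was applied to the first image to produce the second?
The second image is the first watermarked with the text "PROOF" in the lower-right corner.

A dark label reading "PROOF" appears in the lower-right corner.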